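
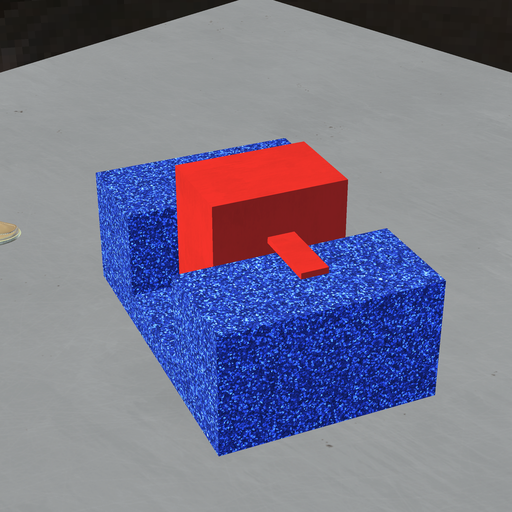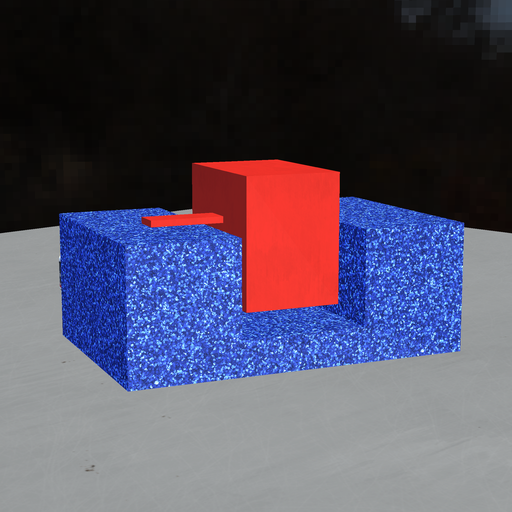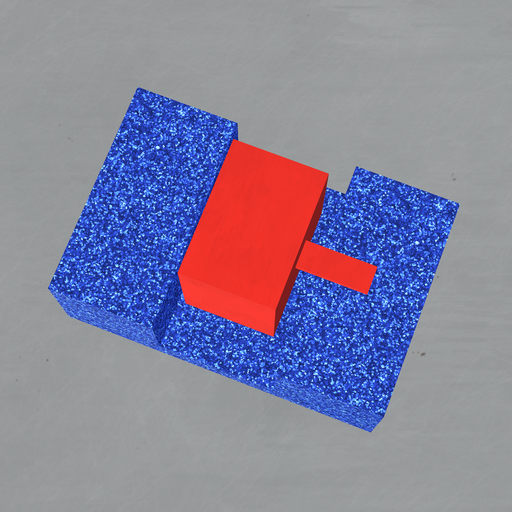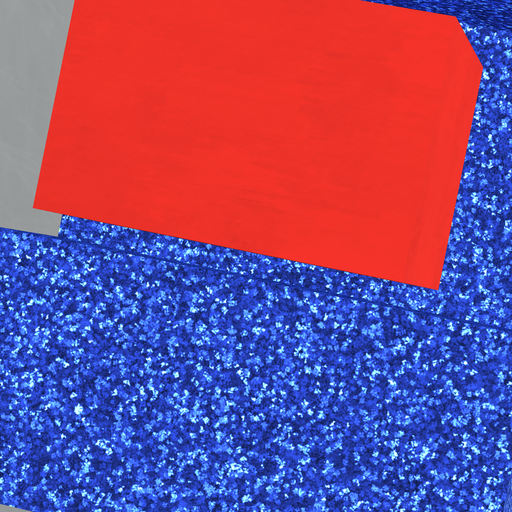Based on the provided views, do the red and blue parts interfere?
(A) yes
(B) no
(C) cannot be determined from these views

(B) no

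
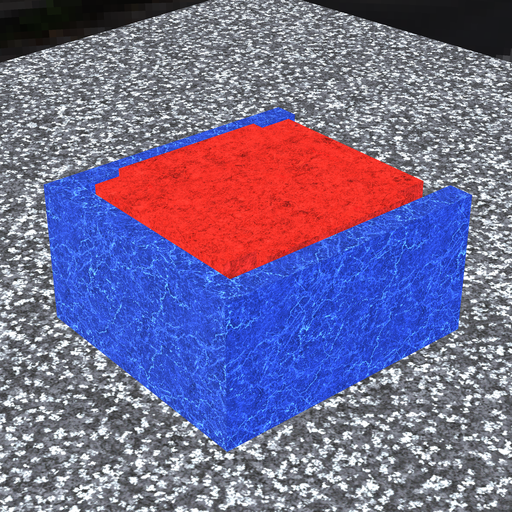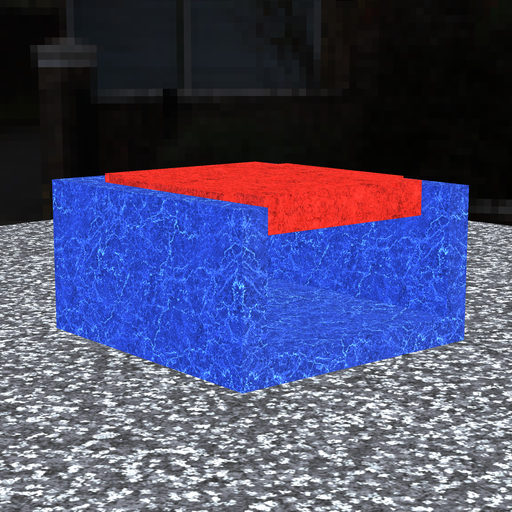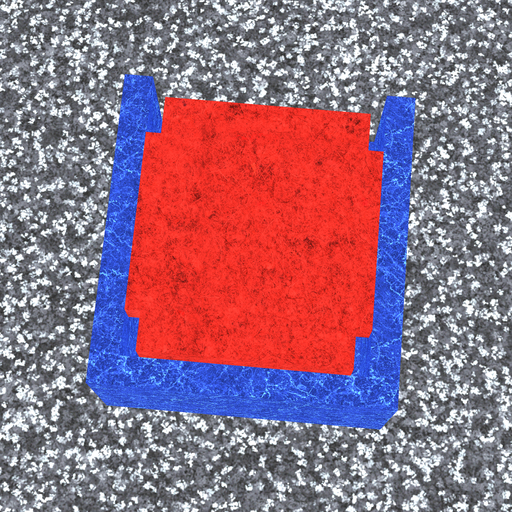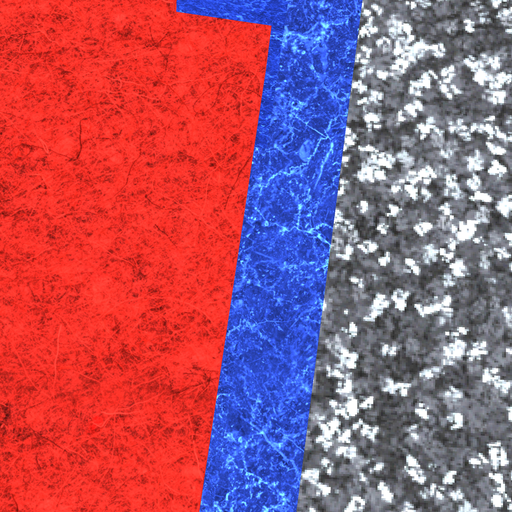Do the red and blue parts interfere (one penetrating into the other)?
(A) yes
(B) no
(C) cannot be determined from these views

(B) no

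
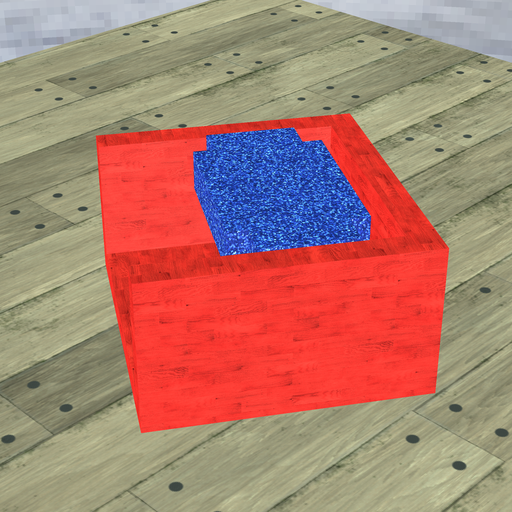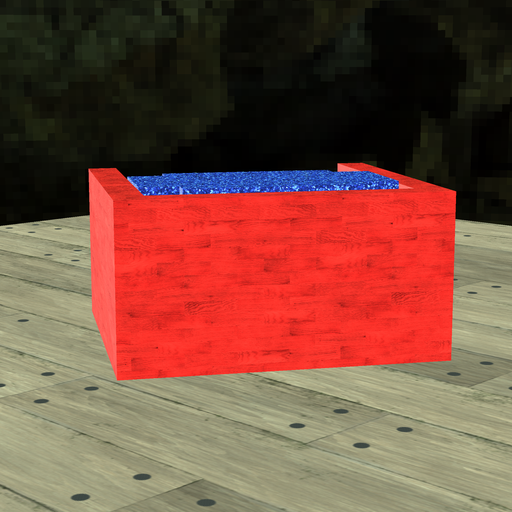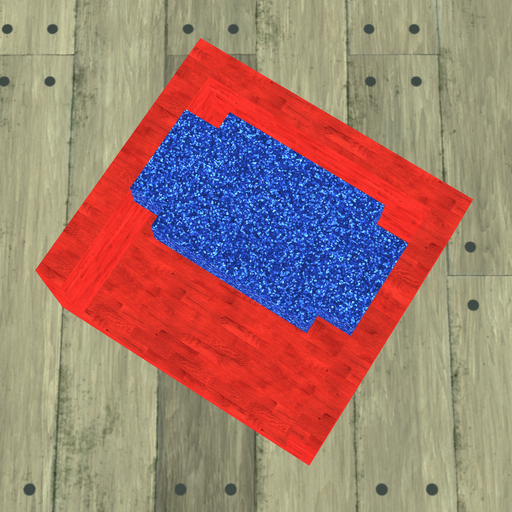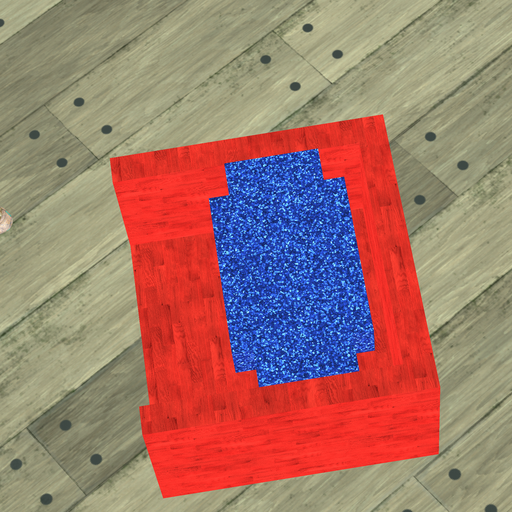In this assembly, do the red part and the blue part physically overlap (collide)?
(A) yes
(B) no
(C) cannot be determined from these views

(B) no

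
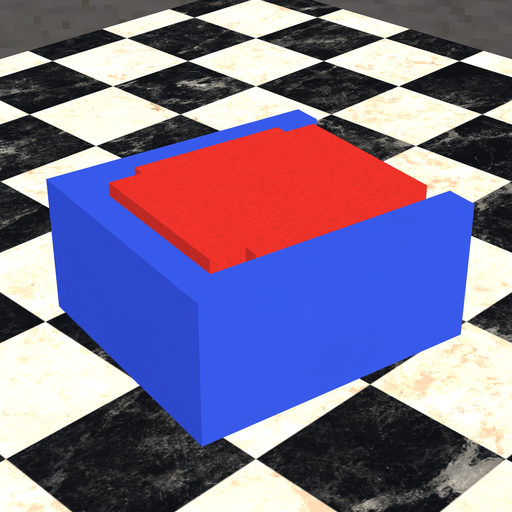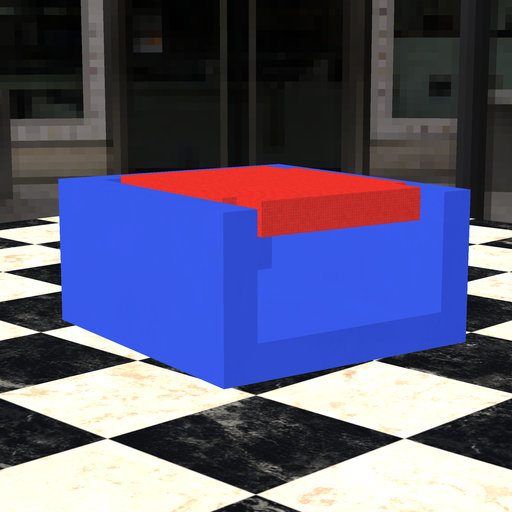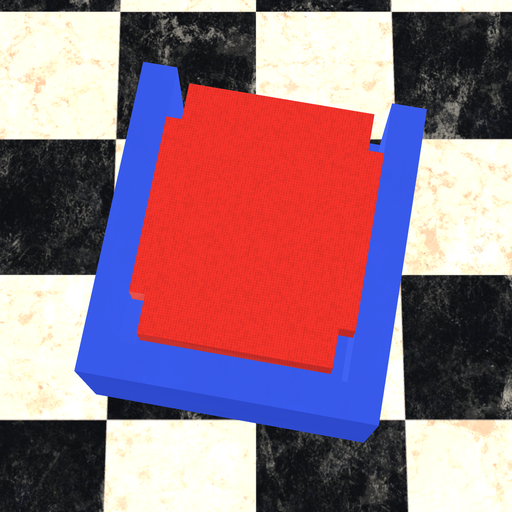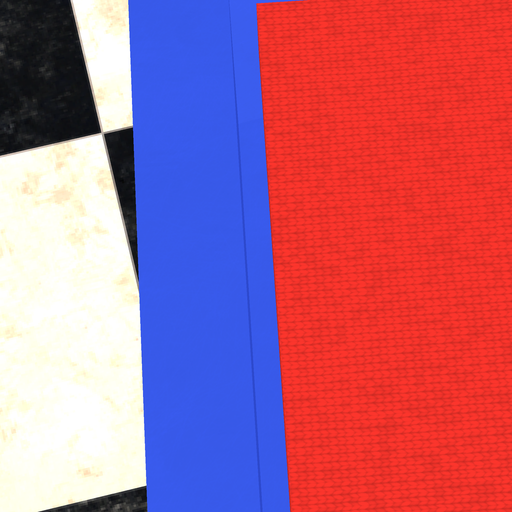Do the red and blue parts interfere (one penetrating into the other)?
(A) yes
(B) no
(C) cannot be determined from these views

(B) no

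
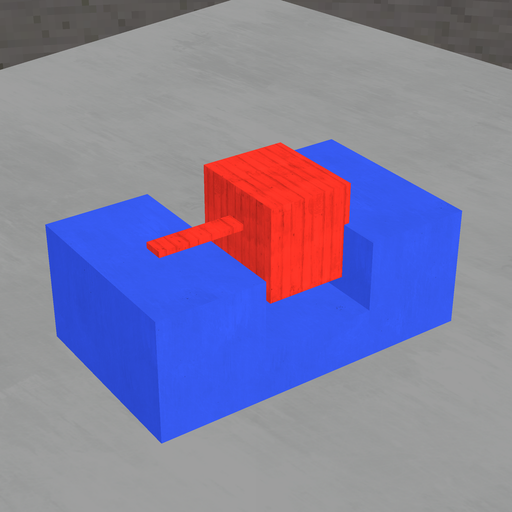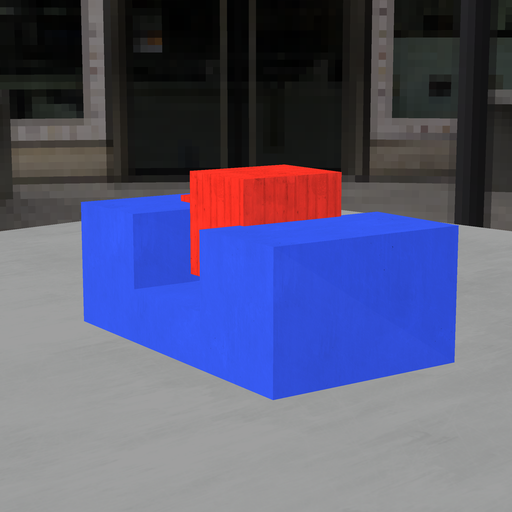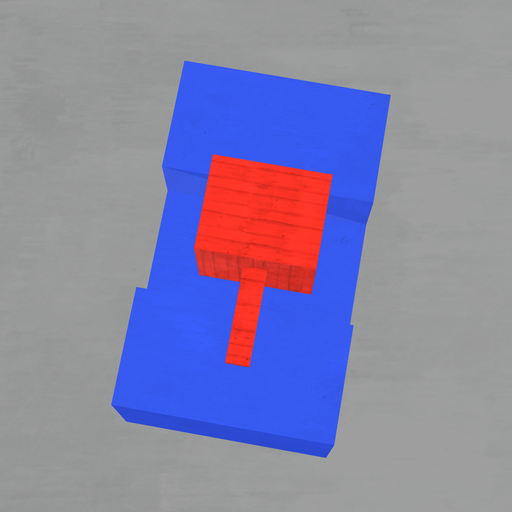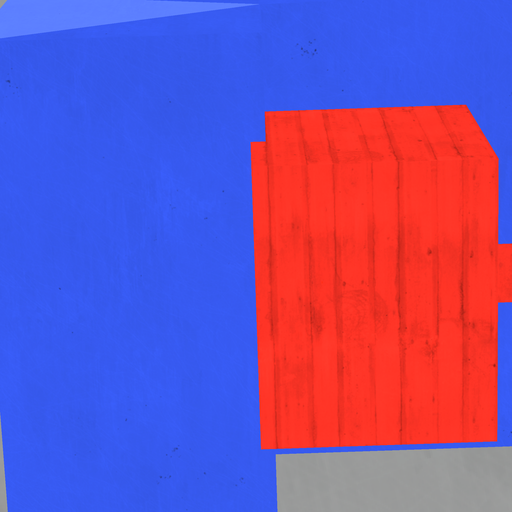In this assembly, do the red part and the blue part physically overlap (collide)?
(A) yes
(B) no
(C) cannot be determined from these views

(A) yes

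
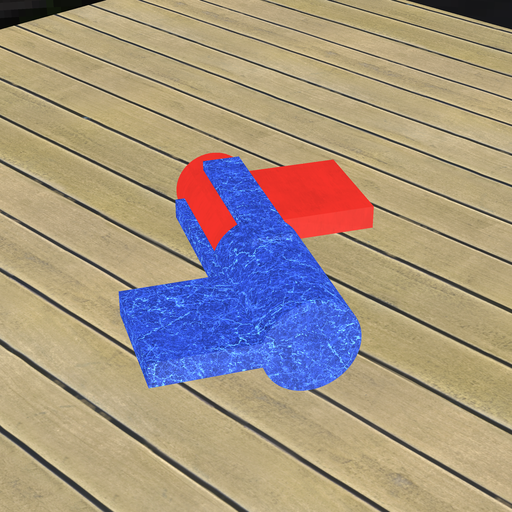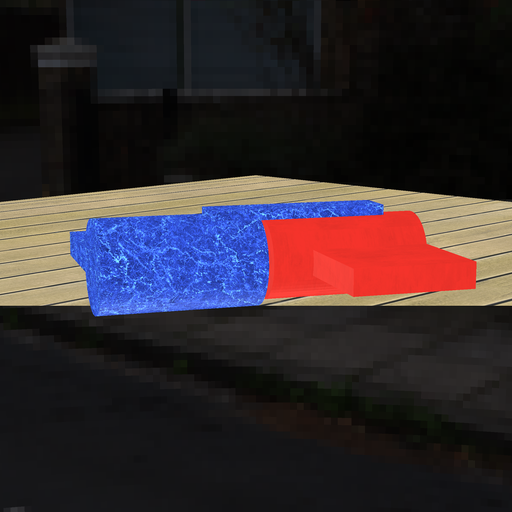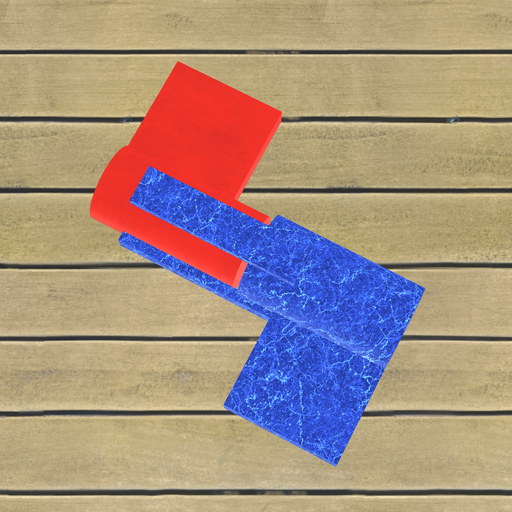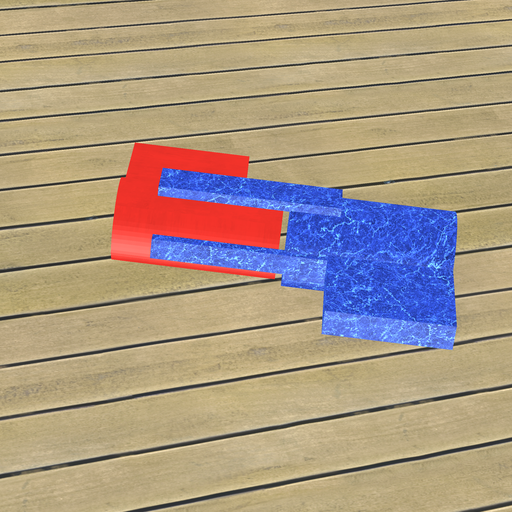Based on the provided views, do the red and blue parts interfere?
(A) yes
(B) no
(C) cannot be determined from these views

(B) no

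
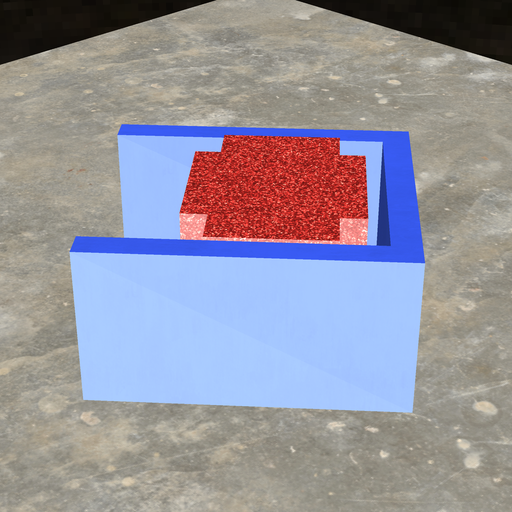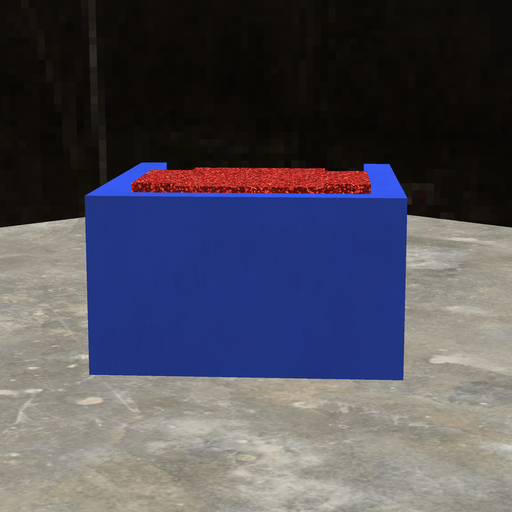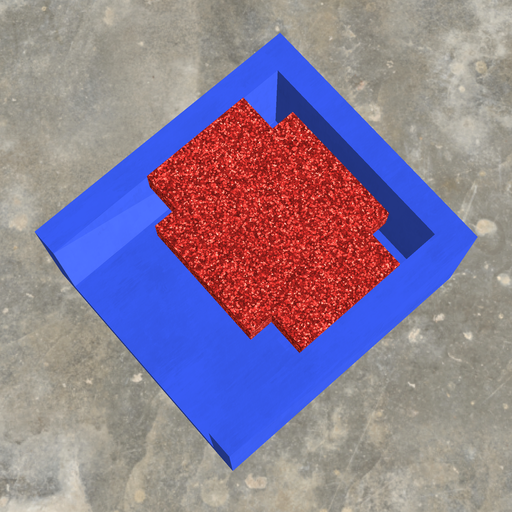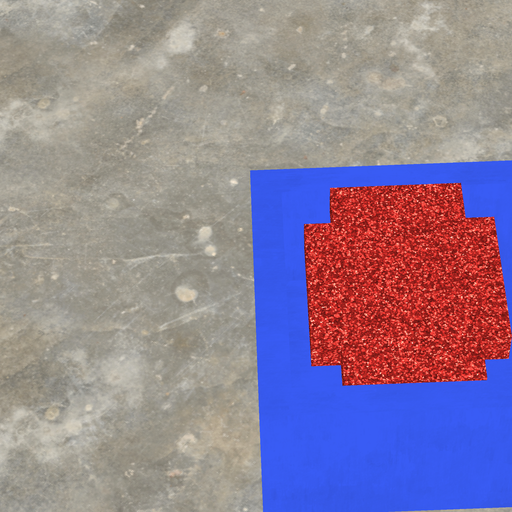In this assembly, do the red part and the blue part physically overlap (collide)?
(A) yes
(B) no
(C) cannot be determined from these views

(B) no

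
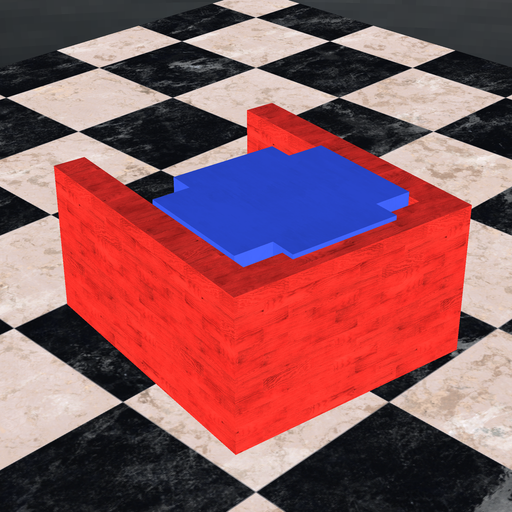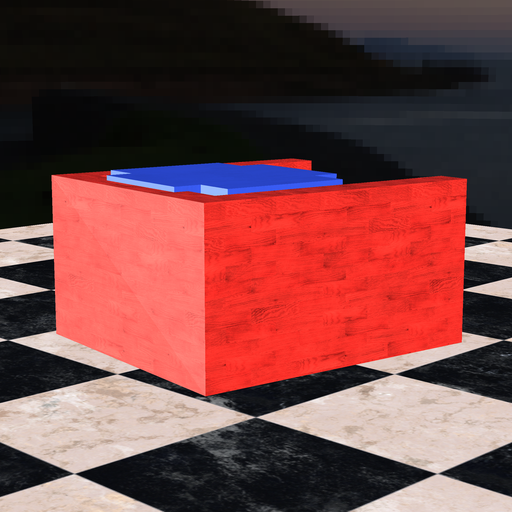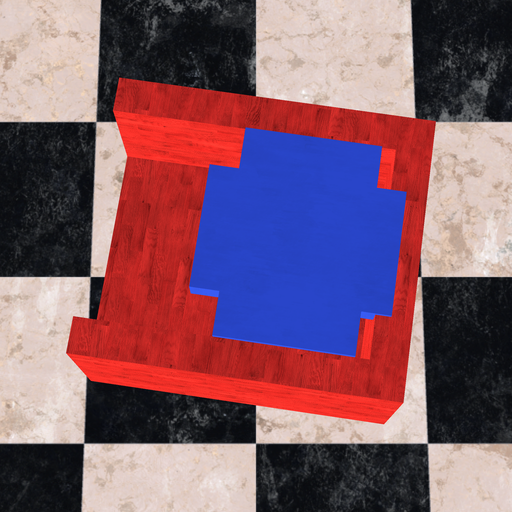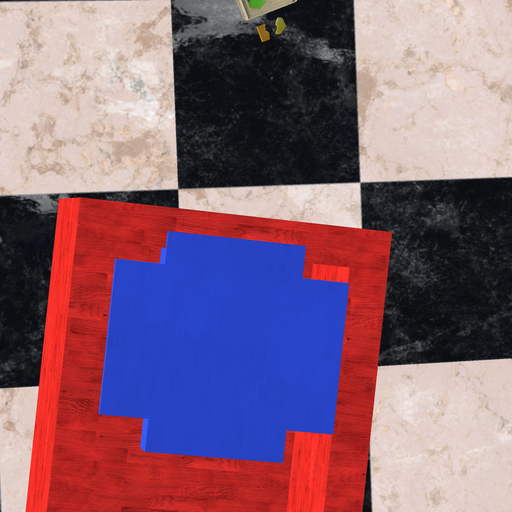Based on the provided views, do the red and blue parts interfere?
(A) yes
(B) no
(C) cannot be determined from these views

(A) yes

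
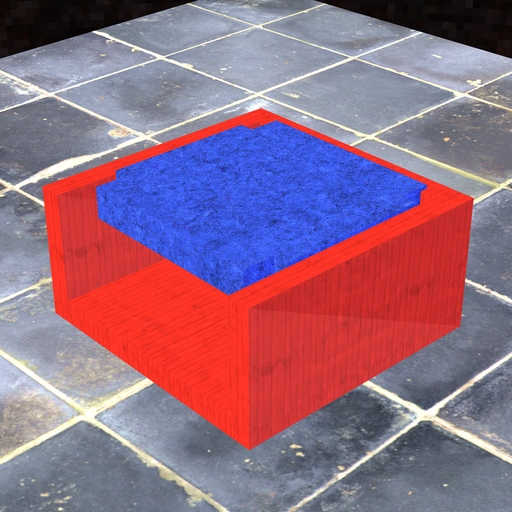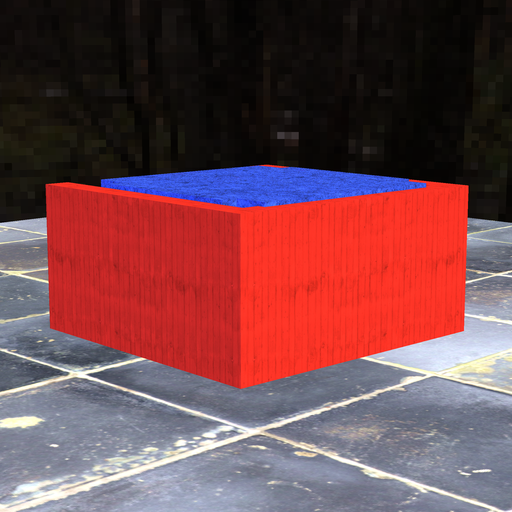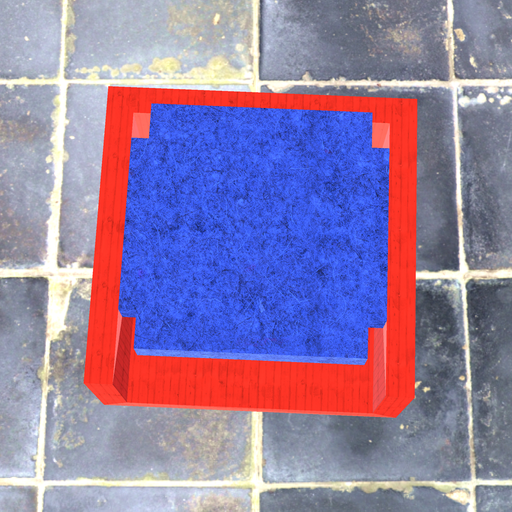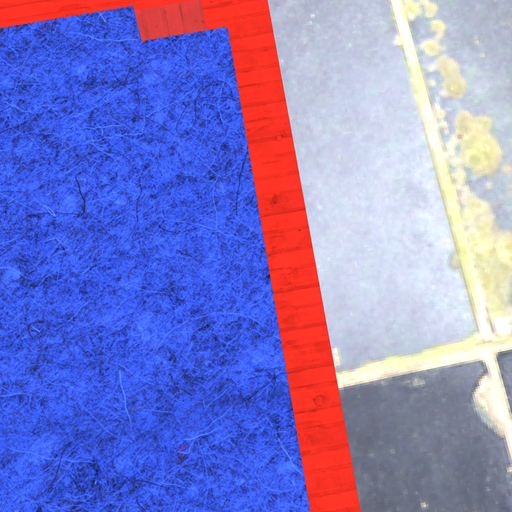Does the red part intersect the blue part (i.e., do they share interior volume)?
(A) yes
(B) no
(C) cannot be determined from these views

(A) yes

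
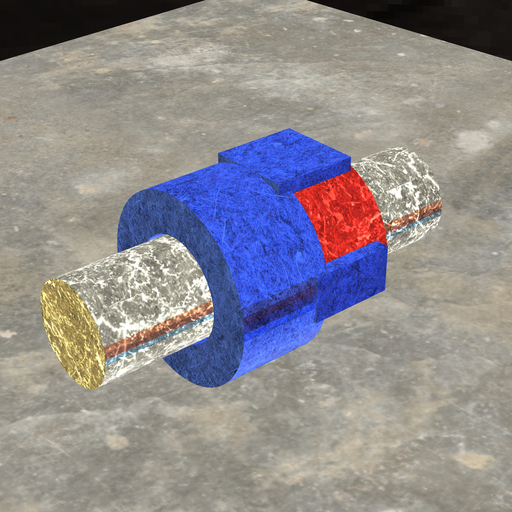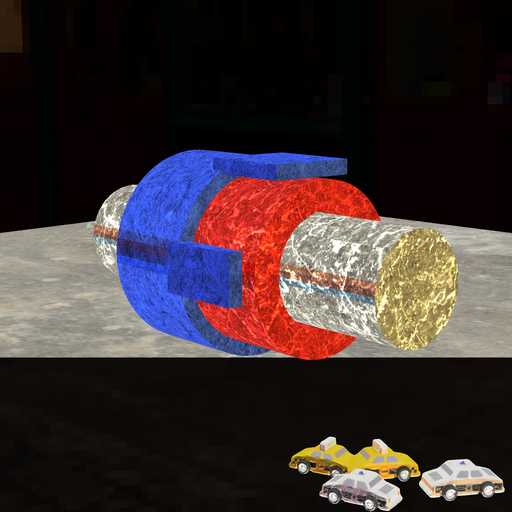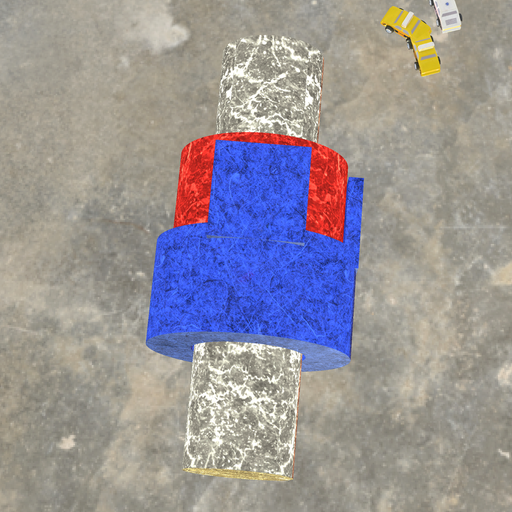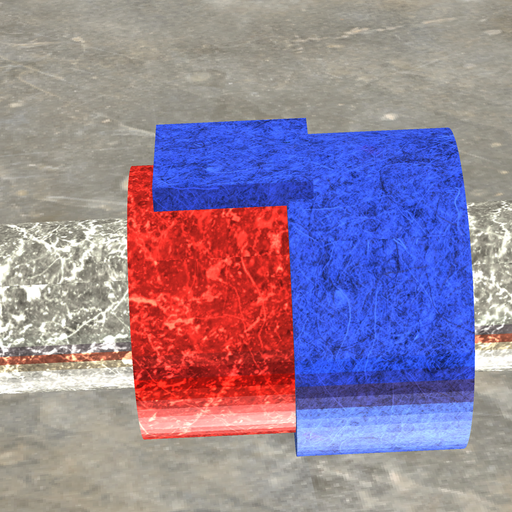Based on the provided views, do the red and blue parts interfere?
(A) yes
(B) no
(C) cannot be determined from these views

(A) yes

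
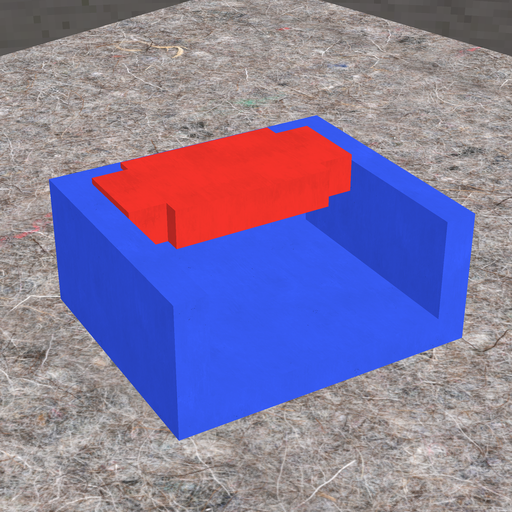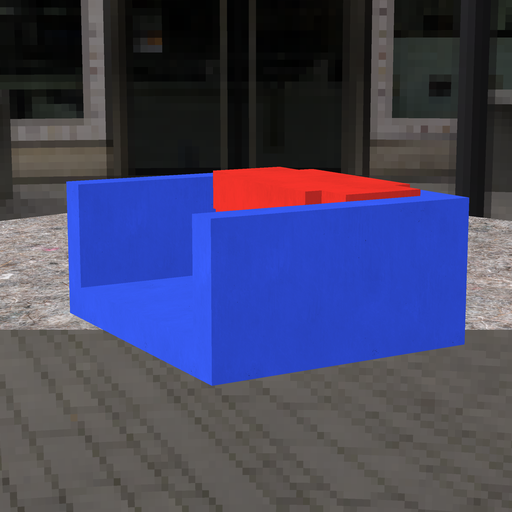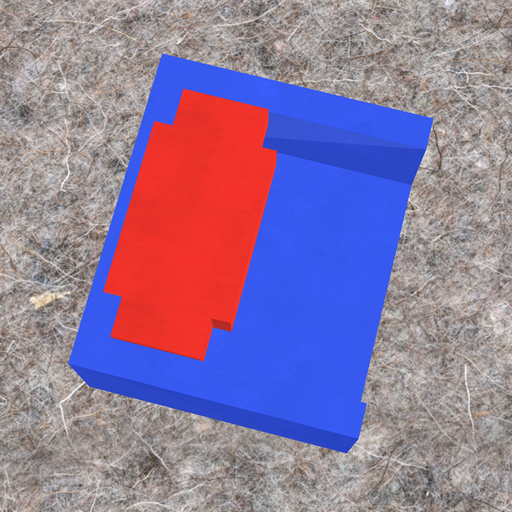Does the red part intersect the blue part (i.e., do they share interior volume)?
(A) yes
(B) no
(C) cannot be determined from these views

(A) yes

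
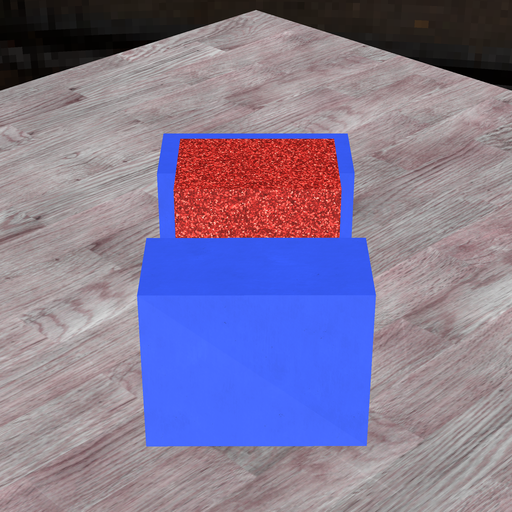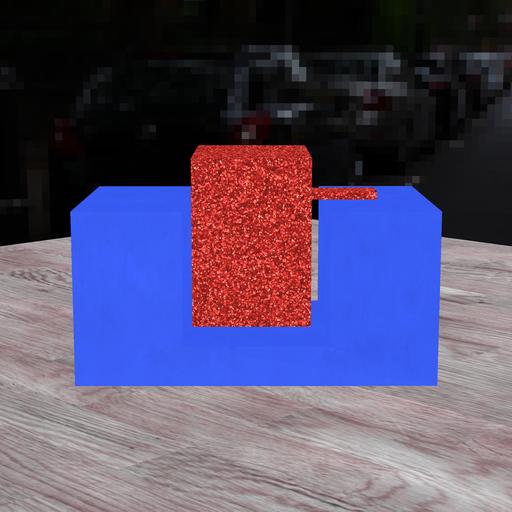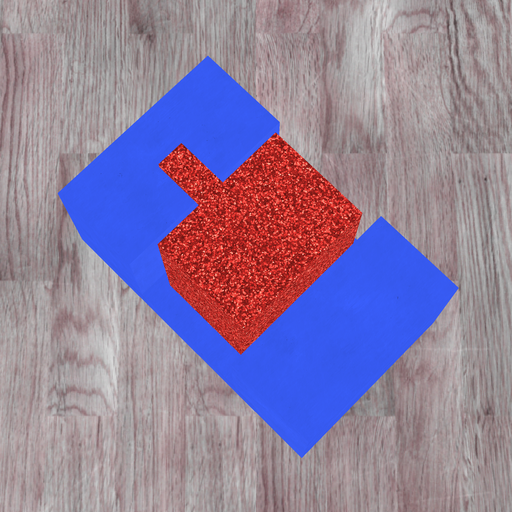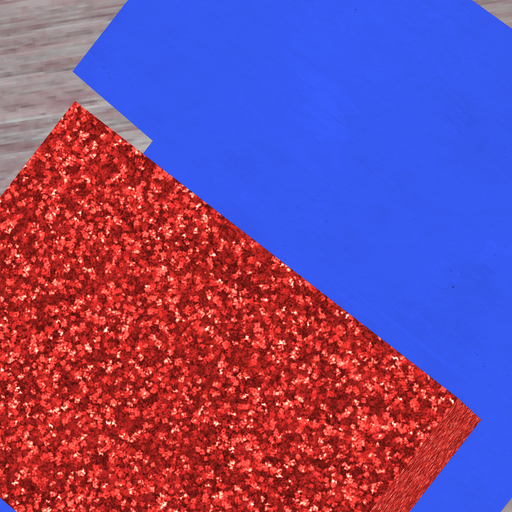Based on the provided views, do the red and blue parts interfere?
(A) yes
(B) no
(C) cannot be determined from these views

(B) no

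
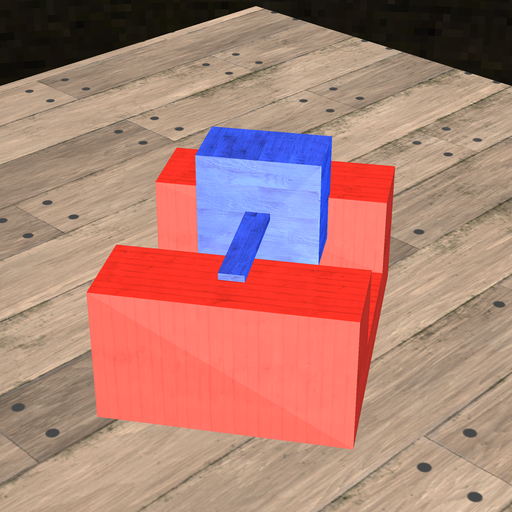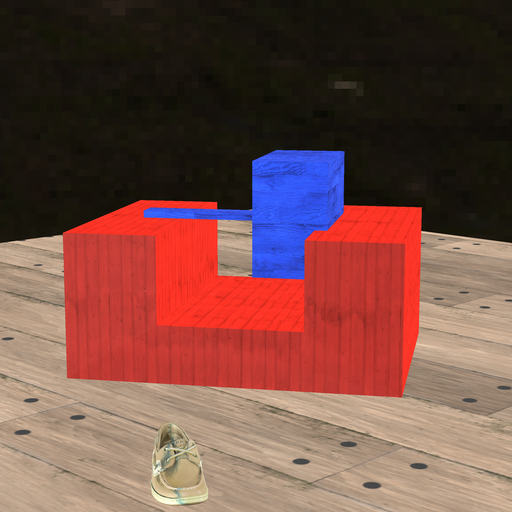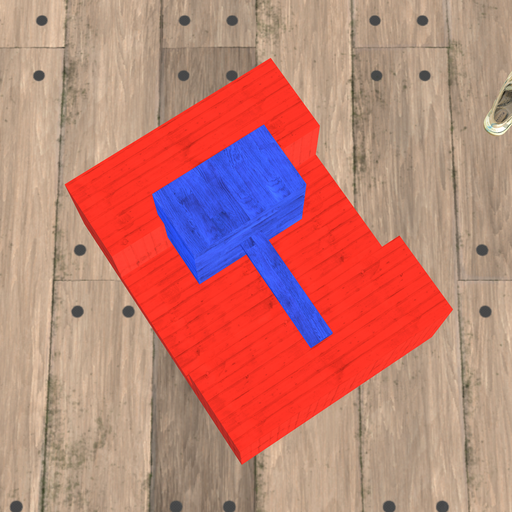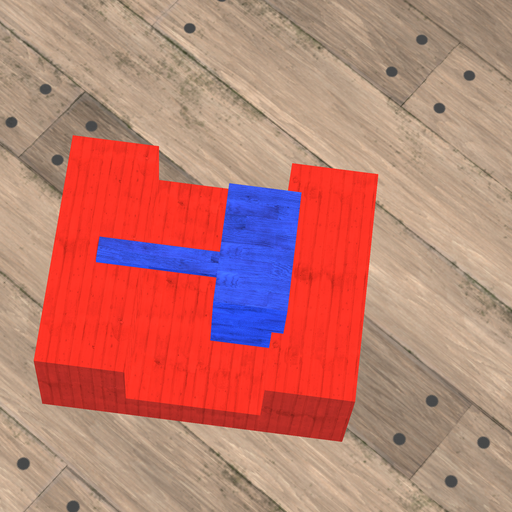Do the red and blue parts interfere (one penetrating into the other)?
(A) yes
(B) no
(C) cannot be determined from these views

(A) yes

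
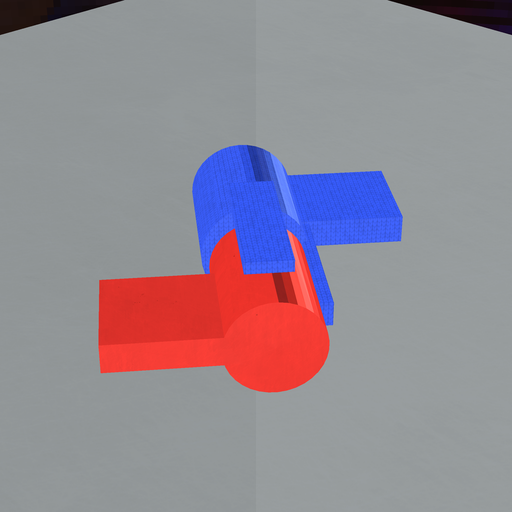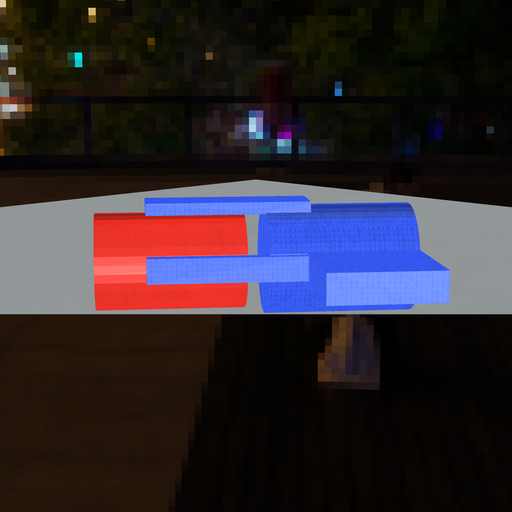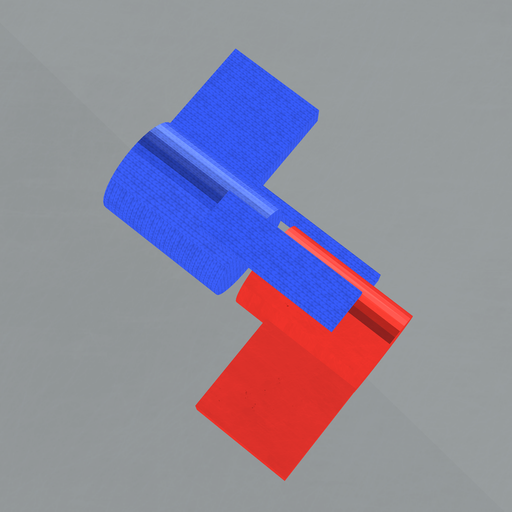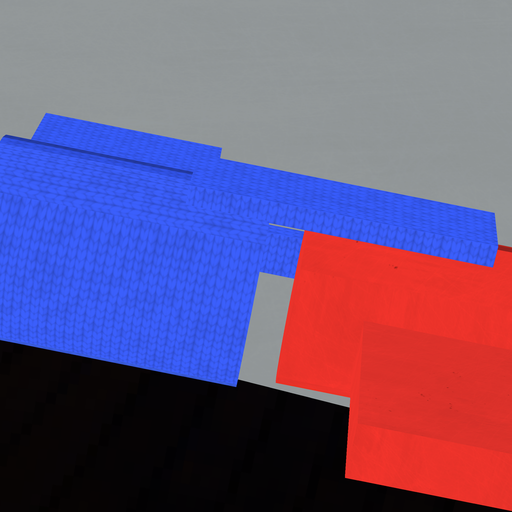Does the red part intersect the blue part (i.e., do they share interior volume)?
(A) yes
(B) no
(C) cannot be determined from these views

(B) no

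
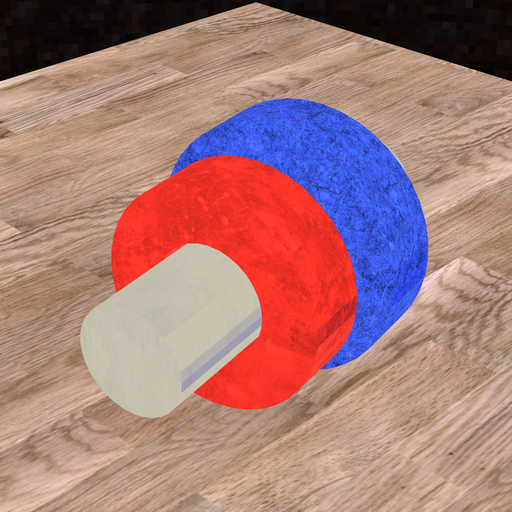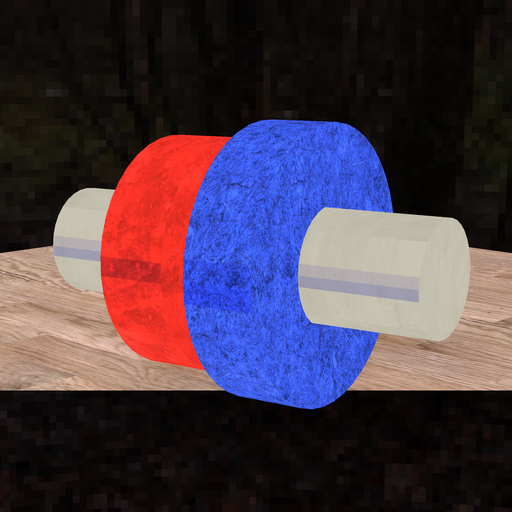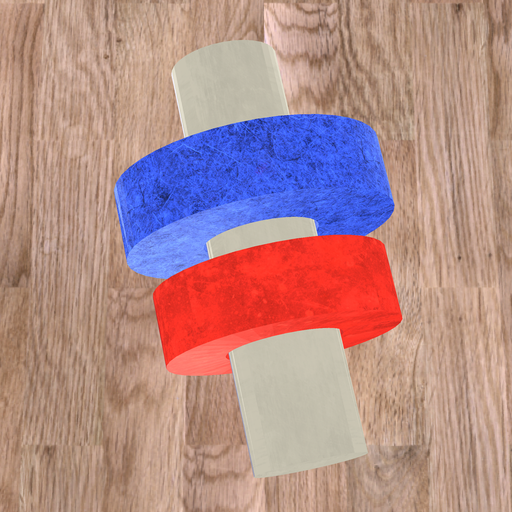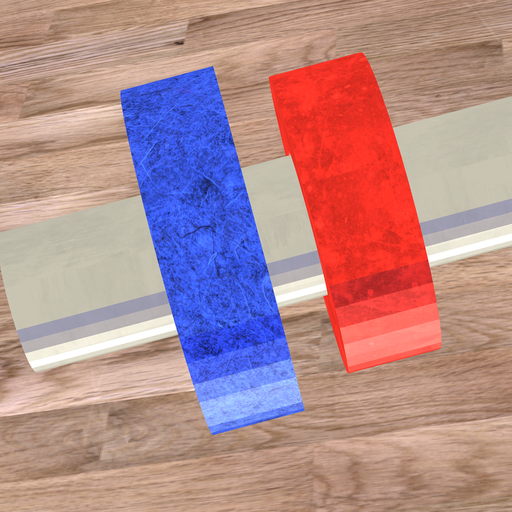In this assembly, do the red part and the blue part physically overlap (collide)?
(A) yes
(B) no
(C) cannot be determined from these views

(B) no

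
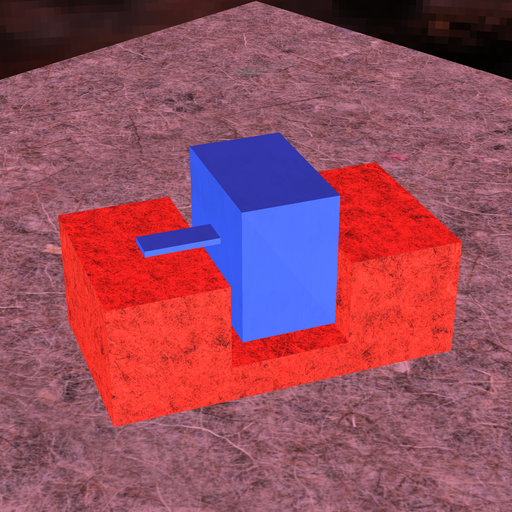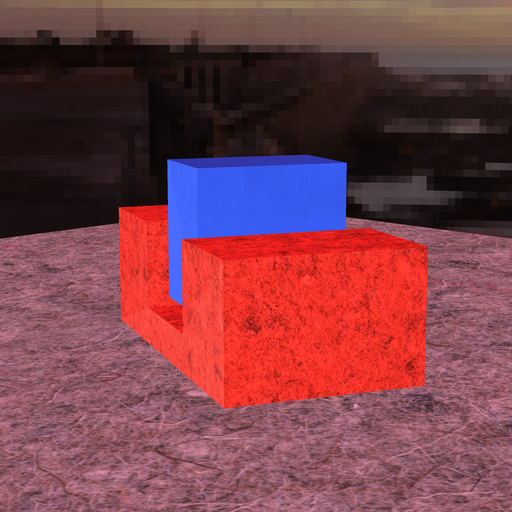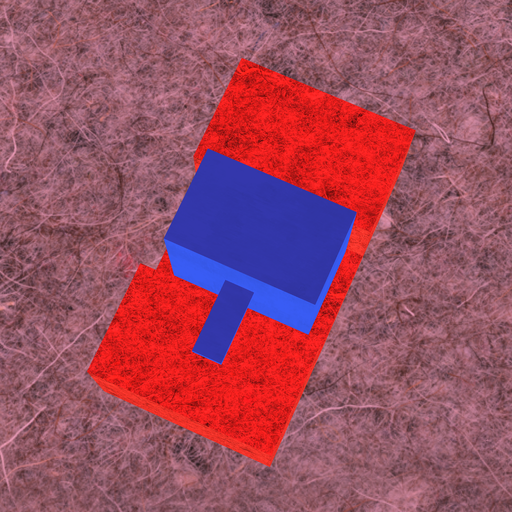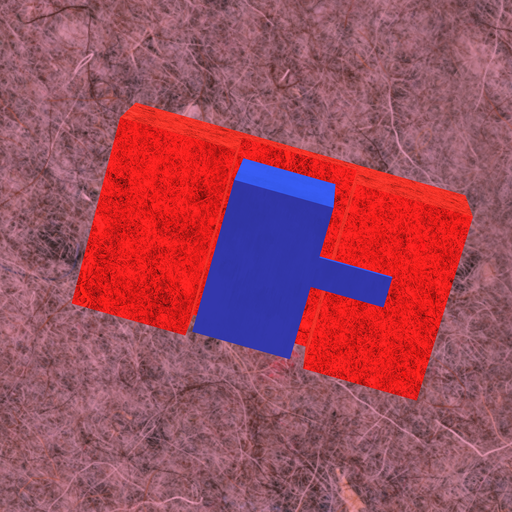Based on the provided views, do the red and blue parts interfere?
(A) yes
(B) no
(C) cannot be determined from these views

(B) no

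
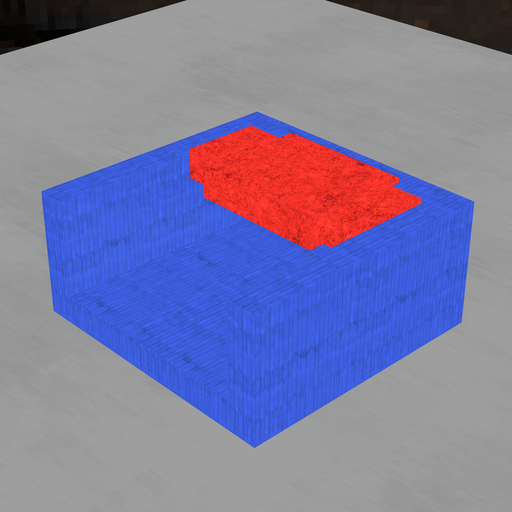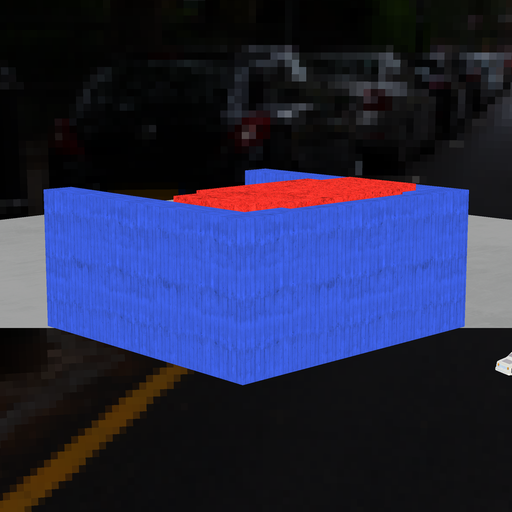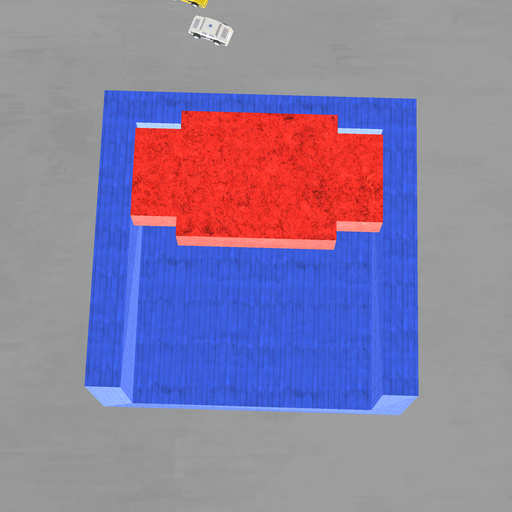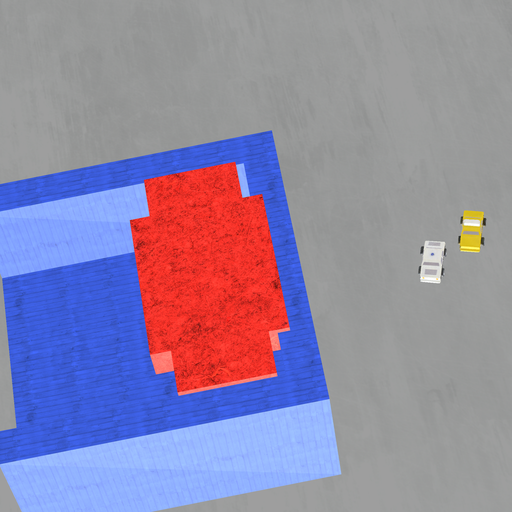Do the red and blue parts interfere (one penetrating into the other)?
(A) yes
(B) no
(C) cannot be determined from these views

(A) yes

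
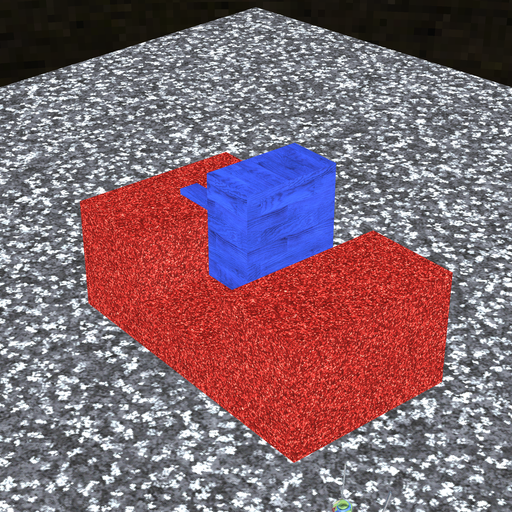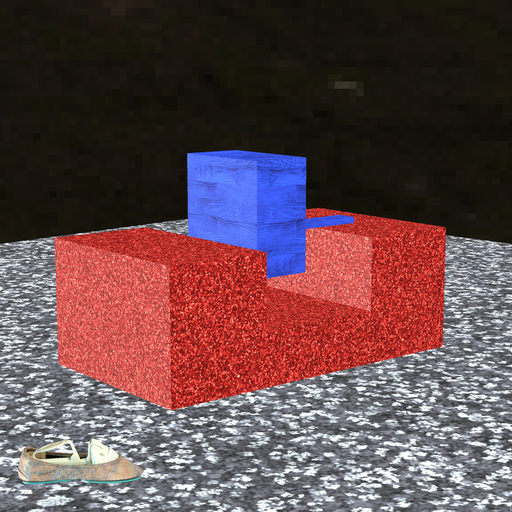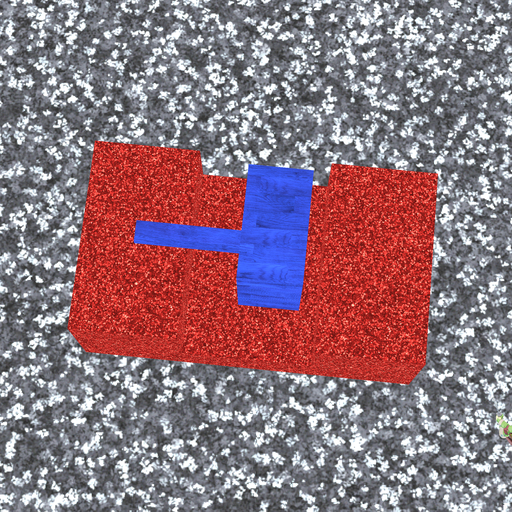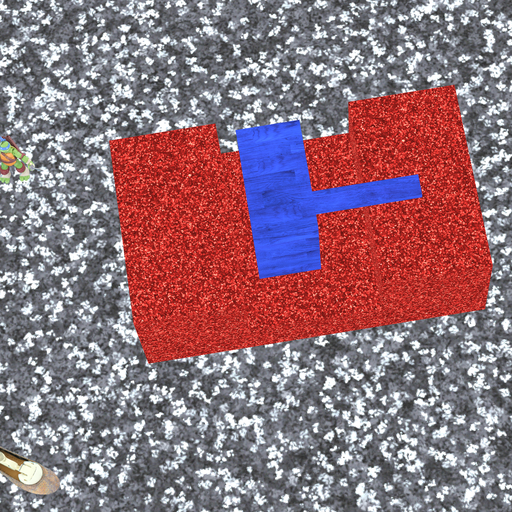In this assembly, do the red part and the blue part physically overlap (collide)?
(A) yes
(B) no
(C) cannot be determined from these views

(B) no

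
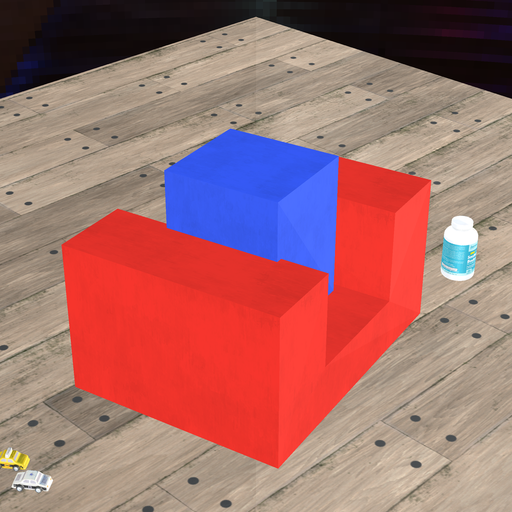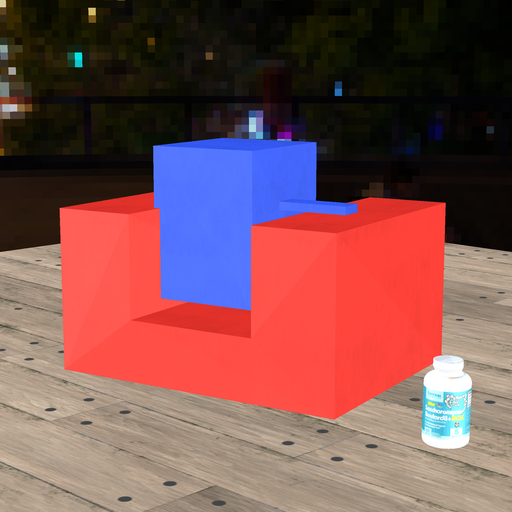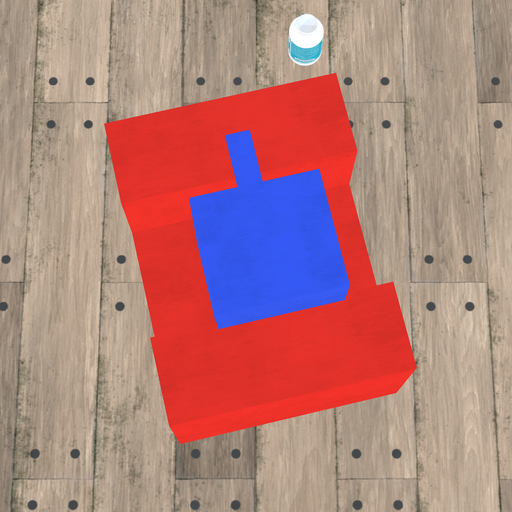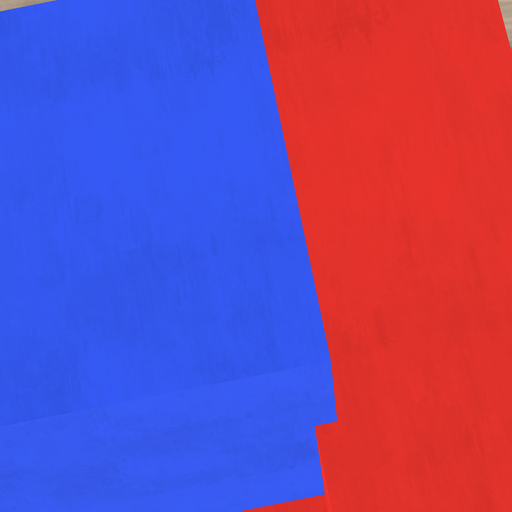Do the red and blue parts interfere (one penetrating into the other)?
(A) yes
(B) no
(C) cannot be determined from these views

(A) yes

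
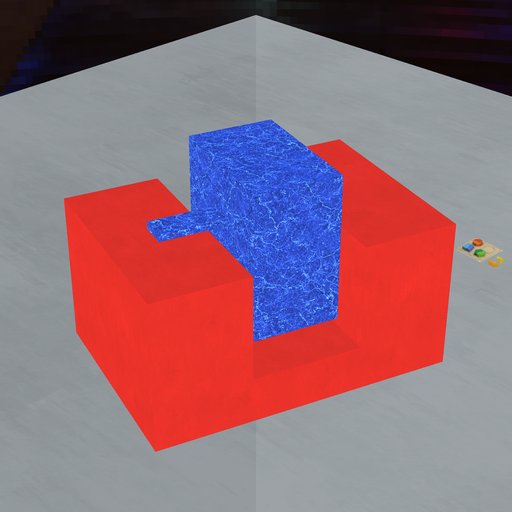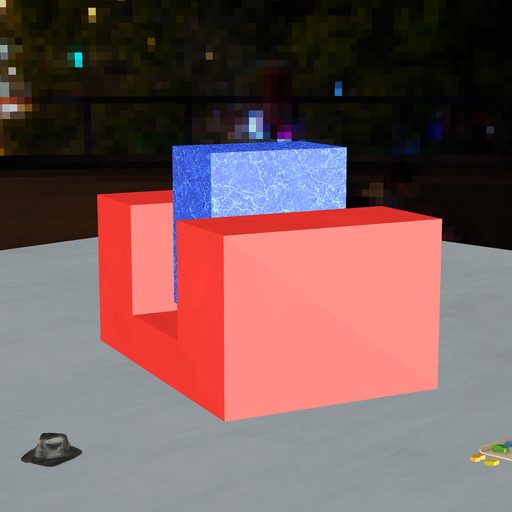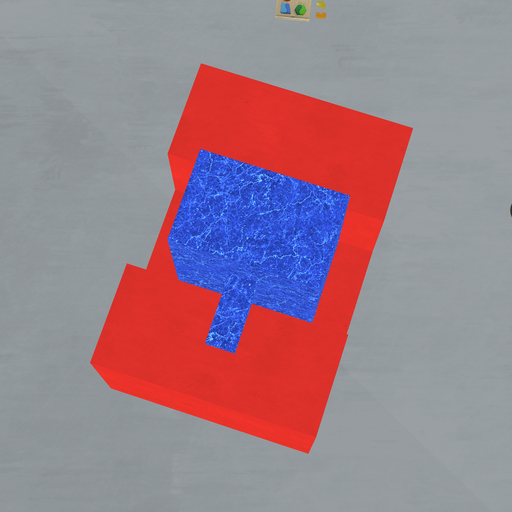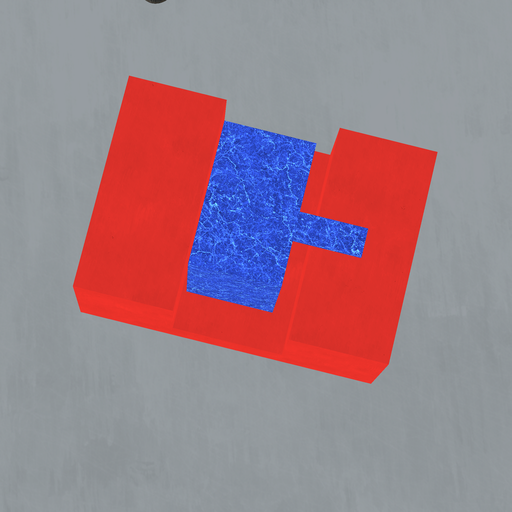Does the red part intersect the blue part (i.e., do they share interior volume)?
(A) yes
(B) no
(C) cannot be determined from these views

(B) no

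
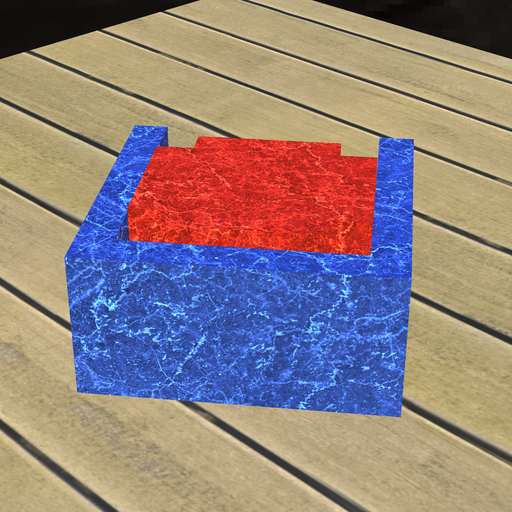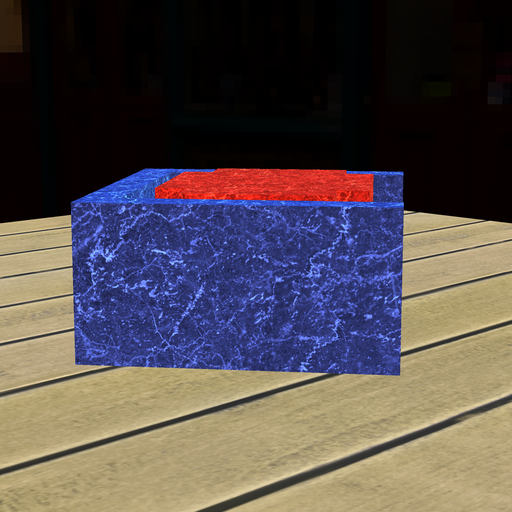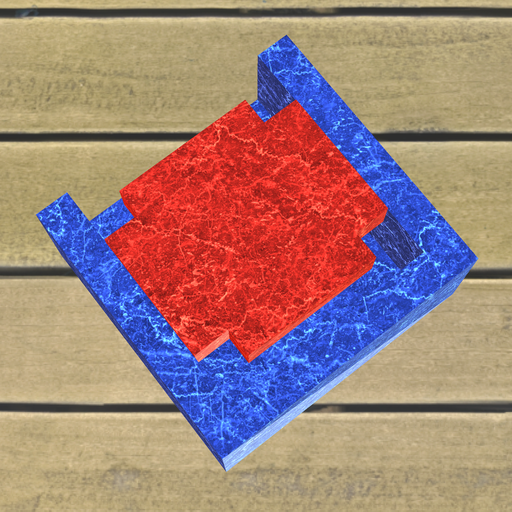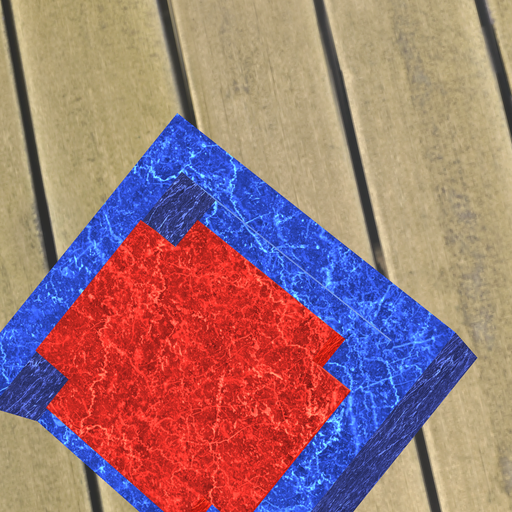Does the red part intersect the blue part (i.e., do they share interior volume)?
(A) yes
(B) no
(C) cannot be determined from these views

(B) no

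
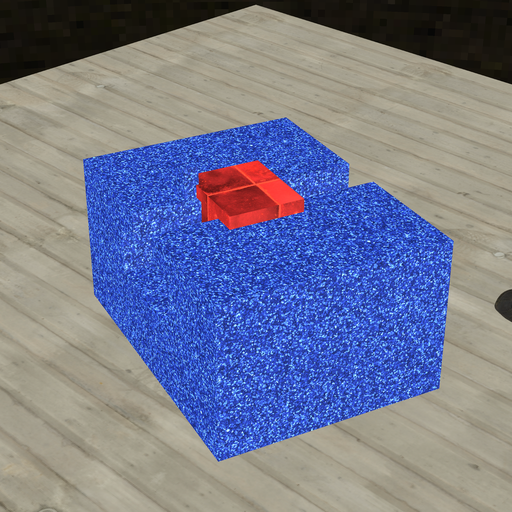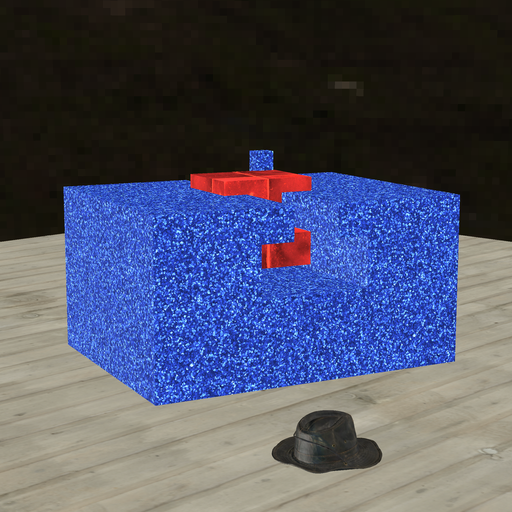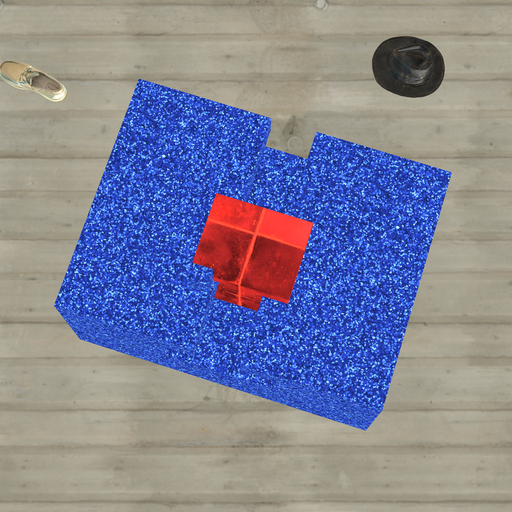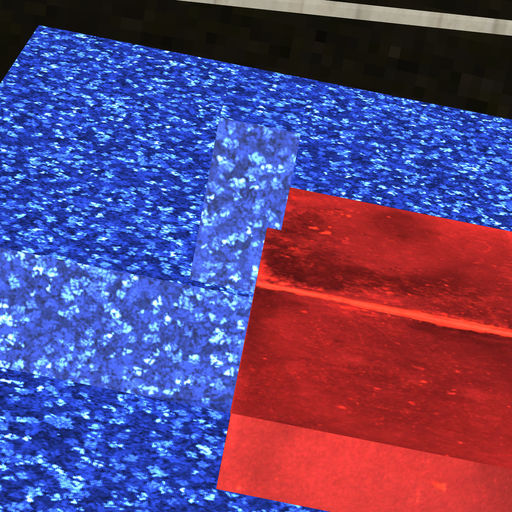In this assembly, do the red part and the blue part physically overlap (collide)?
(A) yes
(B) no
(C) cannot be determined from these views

(A) yes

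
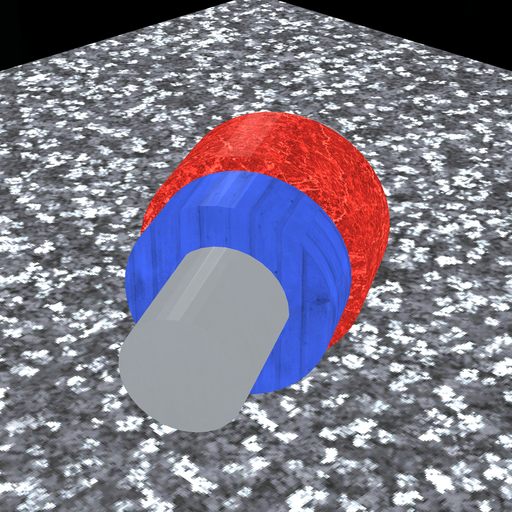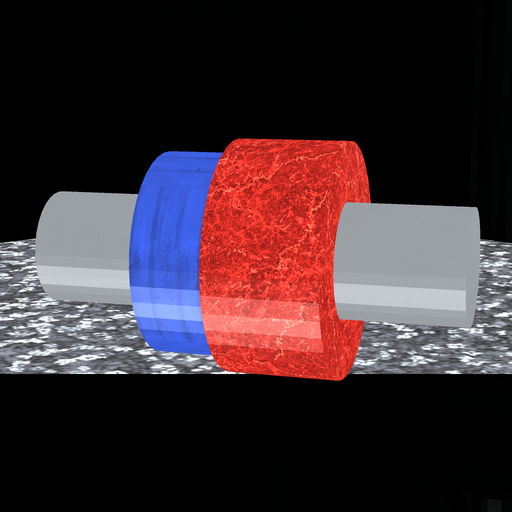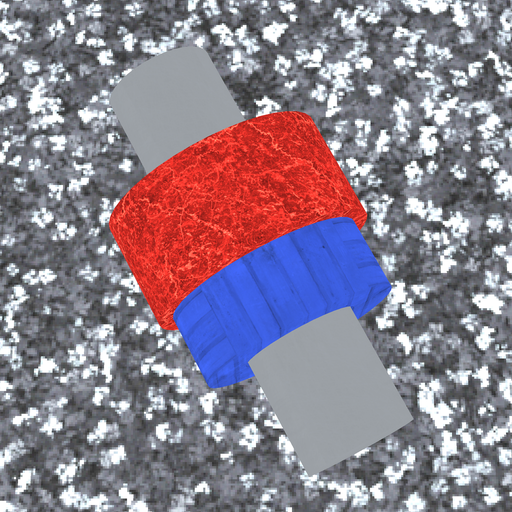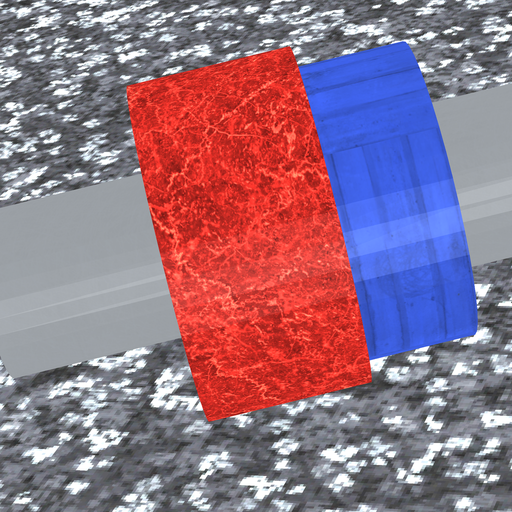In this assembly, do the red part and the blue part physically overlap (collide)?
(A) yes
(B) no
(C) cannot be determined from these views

(A) yes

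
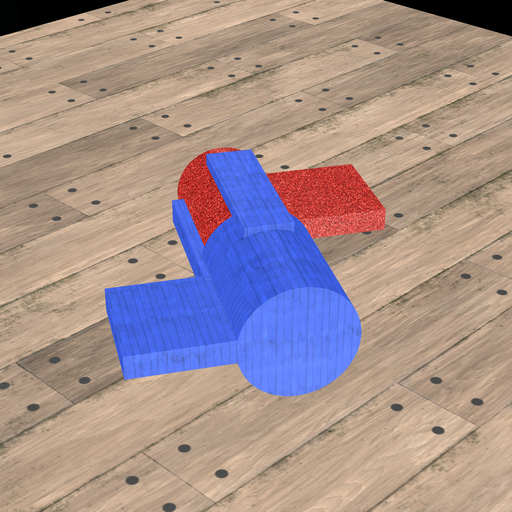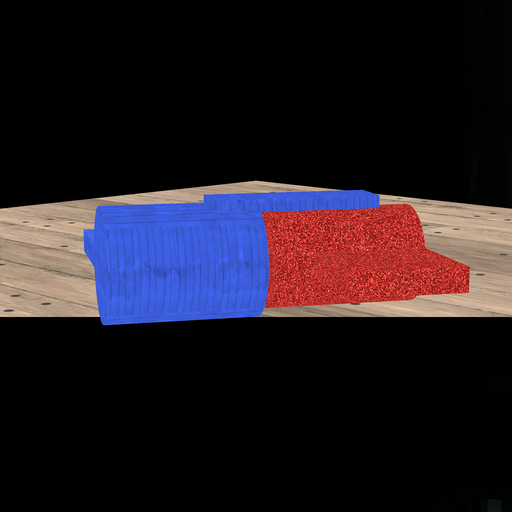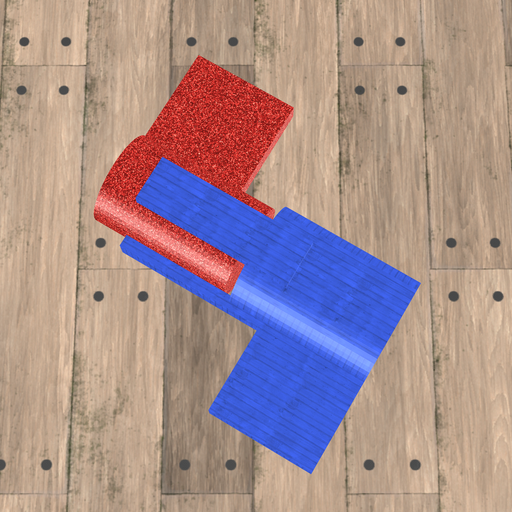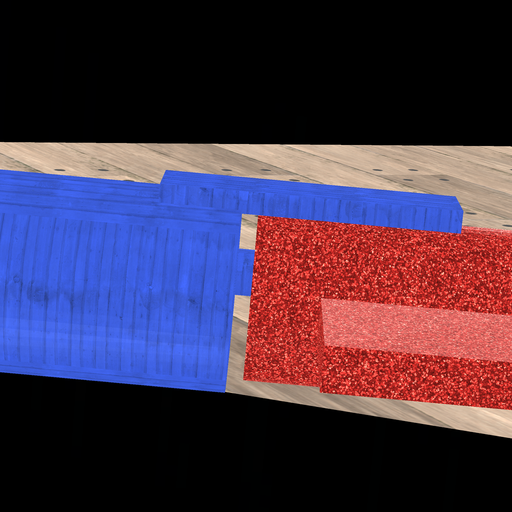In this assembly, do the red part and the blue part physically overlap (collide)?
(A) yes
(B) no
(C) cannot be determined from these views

(B) no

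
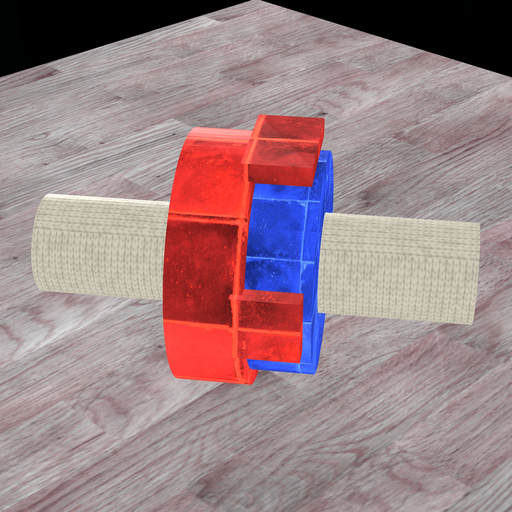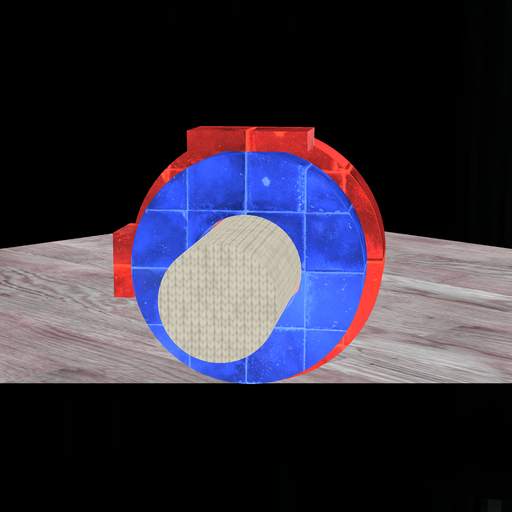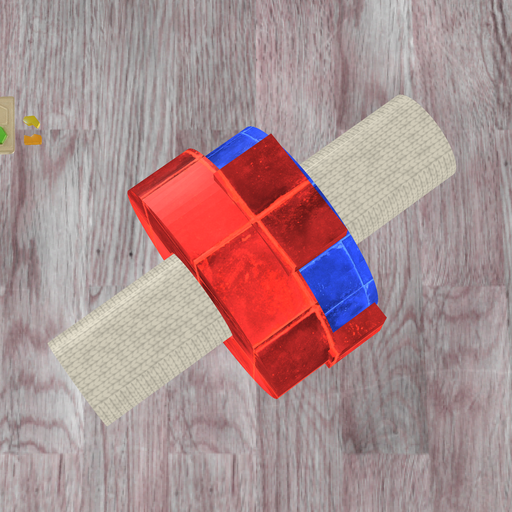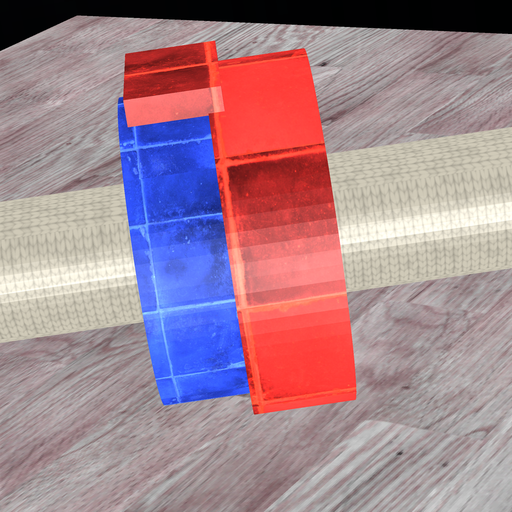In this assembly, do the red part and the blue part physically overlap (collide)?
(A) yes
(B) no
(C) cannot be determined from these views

(A) yes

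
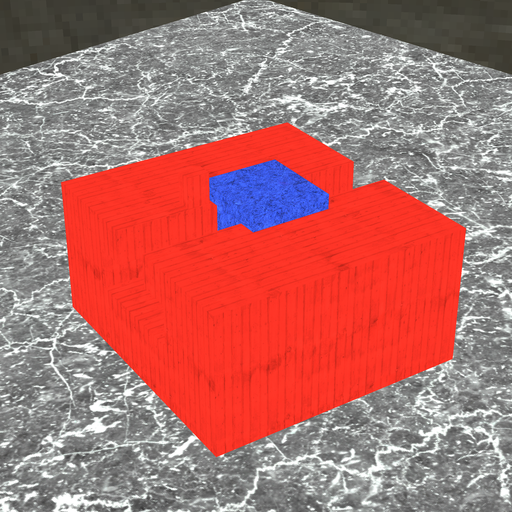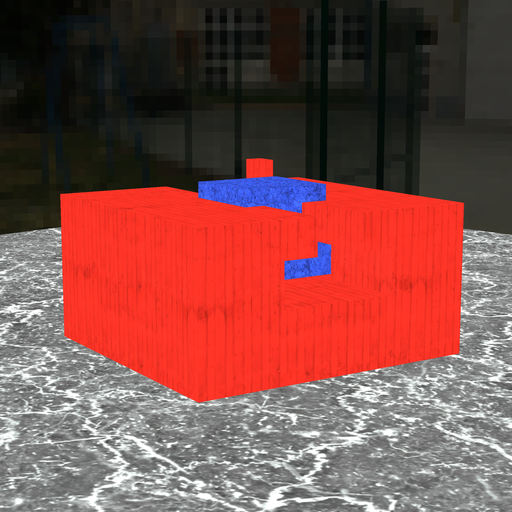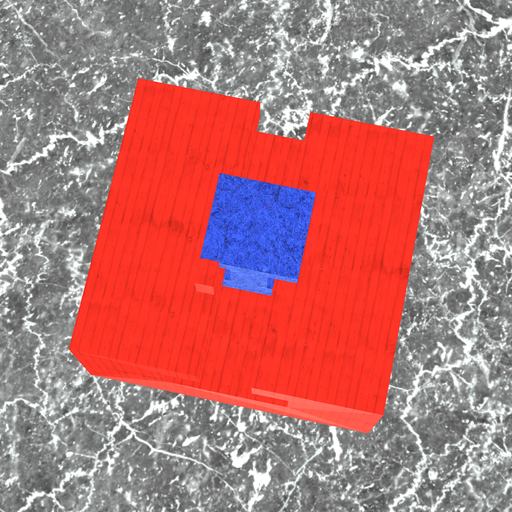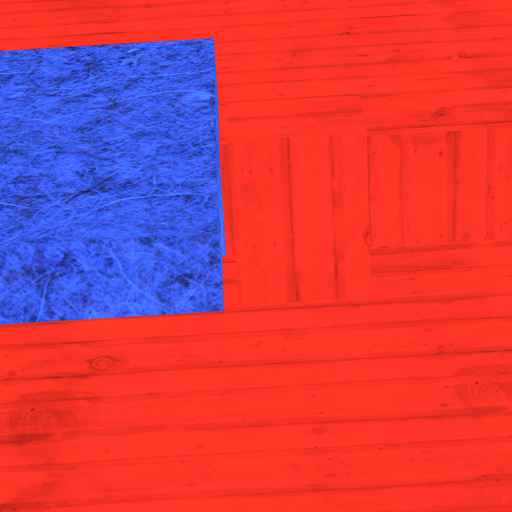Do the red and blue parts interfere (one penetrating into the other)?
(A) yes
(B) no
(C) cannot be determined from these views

(B) no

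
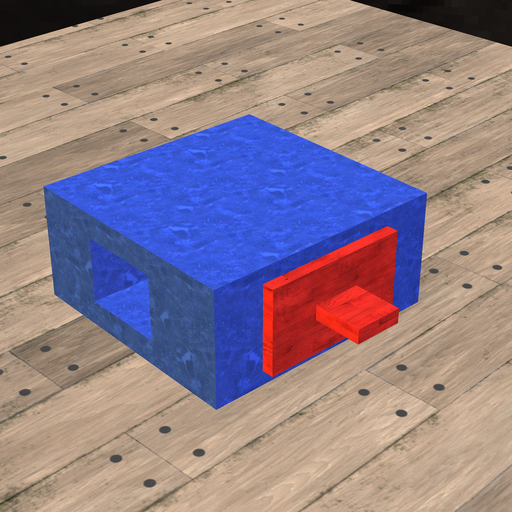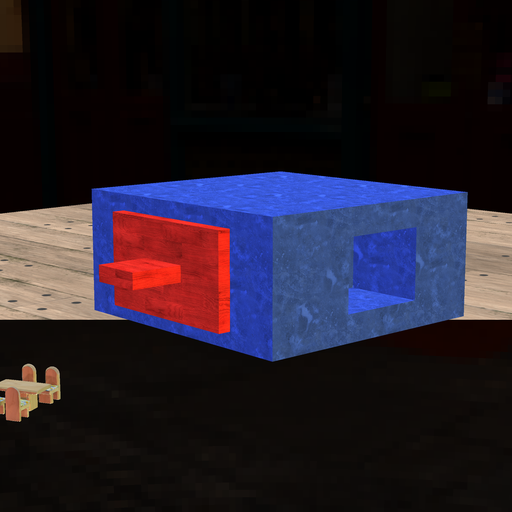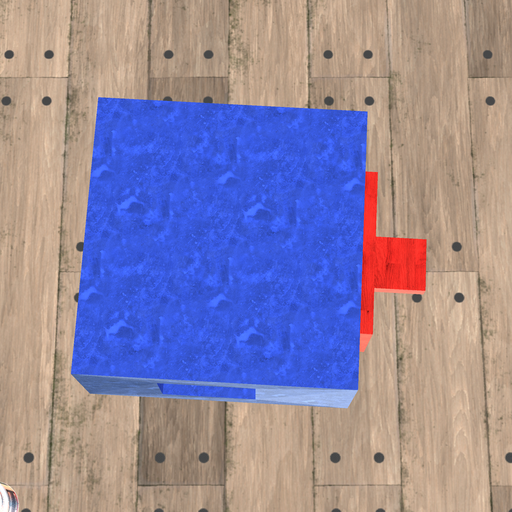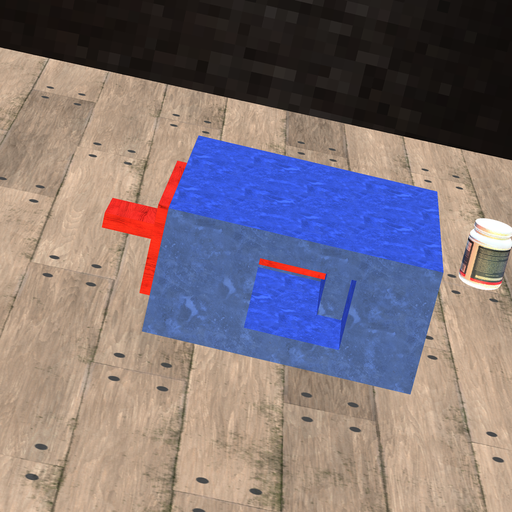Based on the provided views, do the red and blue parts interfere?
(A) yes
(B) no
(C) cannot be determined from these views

(A) yes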